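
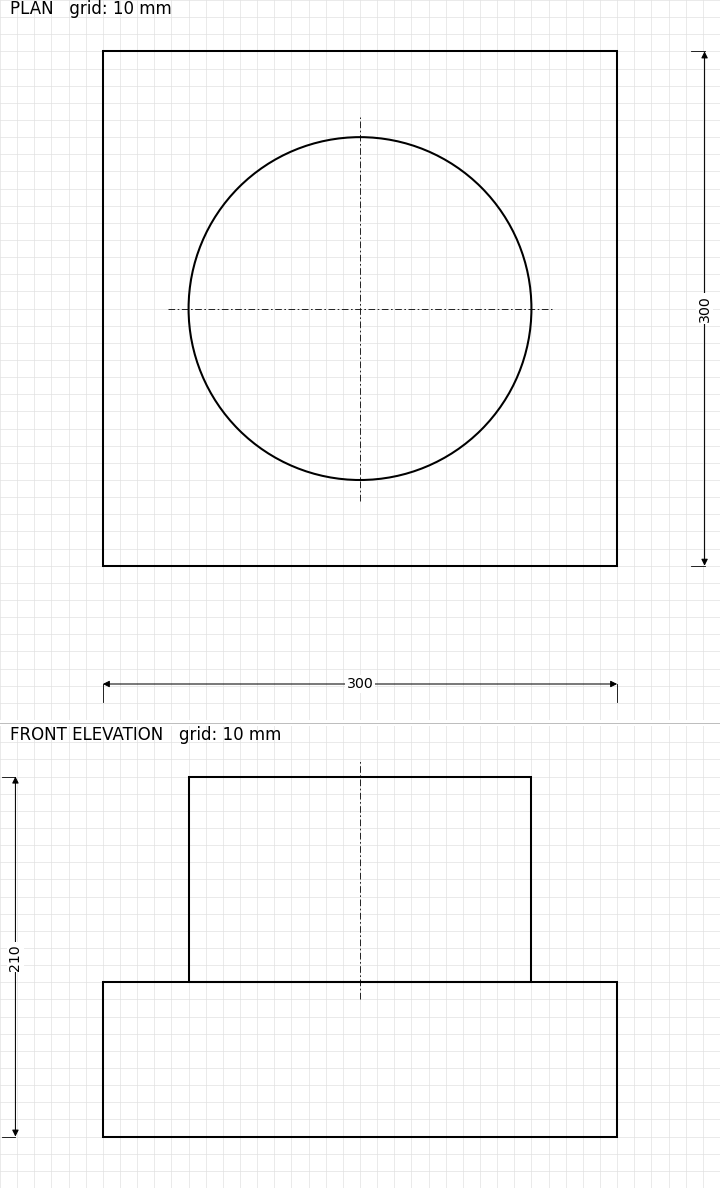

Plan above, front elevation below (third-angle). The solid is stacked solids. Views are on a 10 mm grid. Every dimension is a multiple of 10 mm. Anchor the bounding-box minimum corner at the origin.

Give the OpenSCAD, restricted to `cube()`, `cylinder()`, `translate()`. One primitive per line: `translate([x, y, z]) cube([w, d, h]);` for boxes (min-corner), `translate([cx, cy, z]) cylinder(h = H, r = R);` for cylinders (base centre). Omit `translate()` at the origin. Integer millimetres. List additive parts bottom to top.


cube([300, 300, 90]);
translate([150, 150, 90]) cylinder(h = 120, r = 100);


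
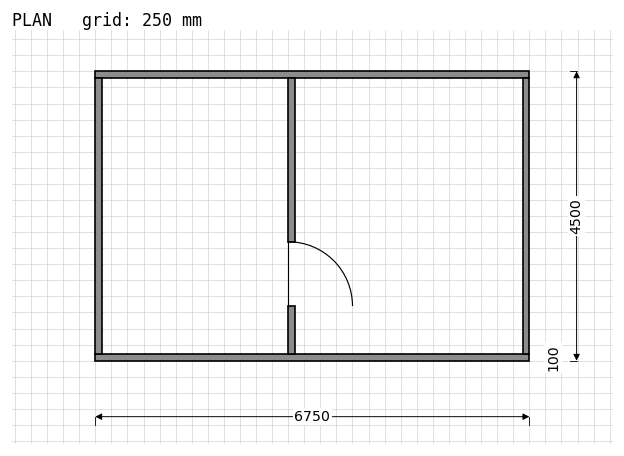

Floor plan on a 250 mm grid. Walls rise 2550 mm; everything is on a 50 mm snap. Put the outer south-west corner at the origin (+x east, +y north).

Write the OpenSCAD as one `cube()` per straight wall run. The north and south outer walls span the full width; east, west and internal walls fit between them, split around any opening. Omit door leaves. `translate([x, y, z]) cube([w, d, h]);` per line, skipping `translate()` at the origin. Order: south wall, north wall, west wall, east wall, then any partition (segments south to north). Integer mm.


cube([6750, 100, 2550]);
translate([0, 4400, 0]) cube([6750, 100, 2550]);
translate([0, 100, 0]) cube([100, 4300, 2550]);
translate([6650, 100, 0]) cube([100, 4300, 2550]);
translate([3000, 100, 0]) cube([100, 750, 2550]);
translate([3000, 1850, 0]) cube([100, 2550, 2550]);


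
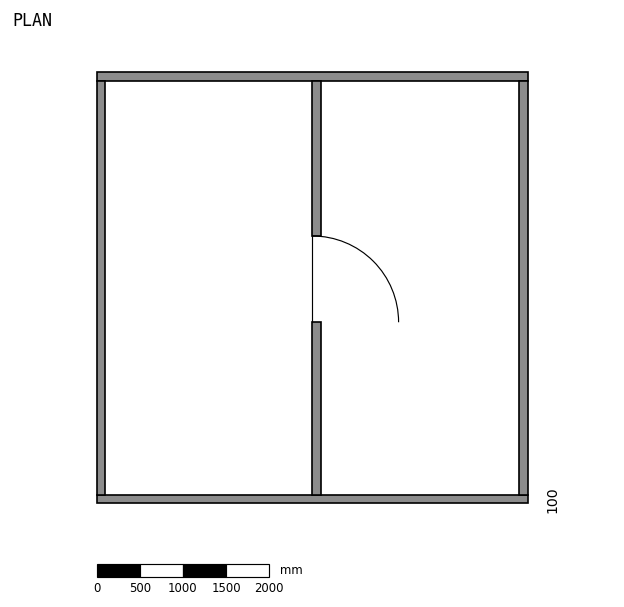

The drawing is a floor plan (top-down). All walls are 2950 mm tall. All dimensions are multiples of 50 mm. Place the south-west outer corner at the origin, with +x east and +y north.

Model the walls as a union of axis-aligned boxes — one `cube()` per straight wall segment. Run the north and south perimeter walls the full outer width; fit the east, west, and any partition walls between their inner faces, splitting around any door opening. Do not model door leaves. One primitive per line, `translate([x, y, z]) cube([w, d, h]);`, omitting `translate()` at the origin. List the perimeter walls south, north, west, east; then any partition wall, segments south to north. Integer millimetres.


cube([5000, 100, 2950]);
translate([0, 4900, 0]) cube([5000, 100, 2950]);
translate([0, 100, 0]) cube([100, 4800, 2950]);
translate([4900, 100, 0]) cube([100, 4800, 2950]);
translate([2500, 100, 0]) cube([100, 2000, 2950]);
translate([2500, 3100, 0]) cube([100, 1800, 2950]);


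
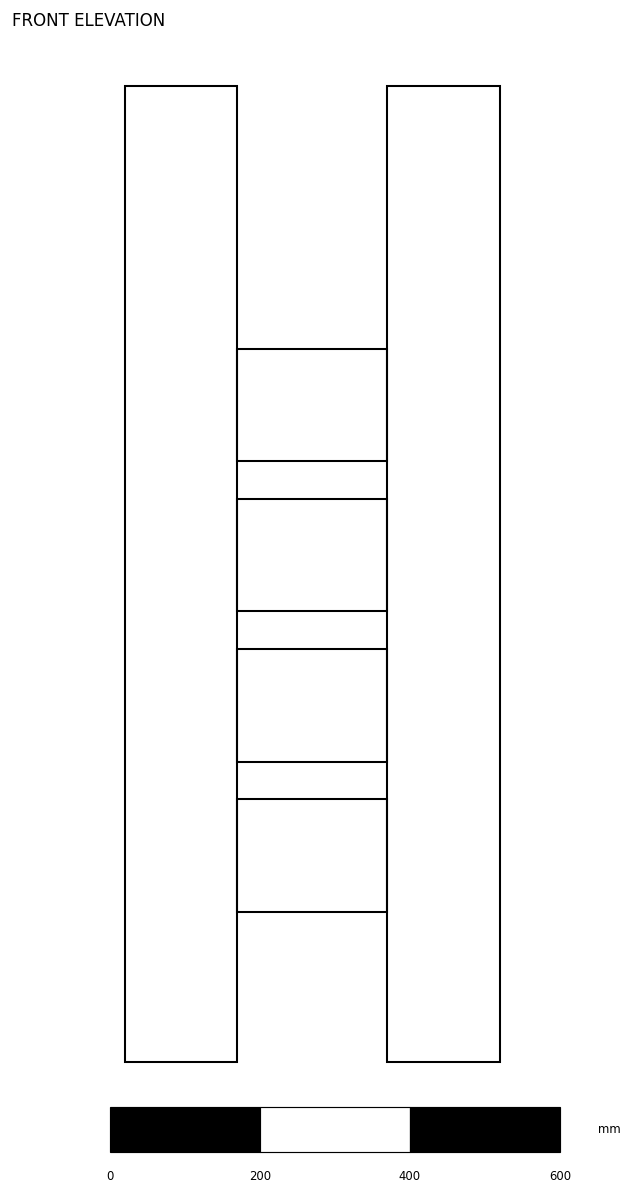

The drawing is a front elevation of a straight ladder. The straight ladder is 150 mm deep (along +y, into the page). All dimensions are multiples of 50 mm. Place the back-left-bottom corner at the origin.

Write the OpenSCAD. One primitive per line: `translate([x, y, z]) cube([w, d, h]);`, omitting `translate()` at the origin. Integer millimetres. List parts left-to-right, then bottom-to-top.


cube([150, 150, 1300]);
translate([150, 0, 200]) cube([200, 150, 150]);
translate([150, 0, 400]) cube([200, 150, 150]);
translate([150, 0, 600]) cube([200, 150, 150]);
translate([150, 0, 800]) cube([200, 150, 150]);
translate([350, 0, 0]) cube([150, 150, 1300]);


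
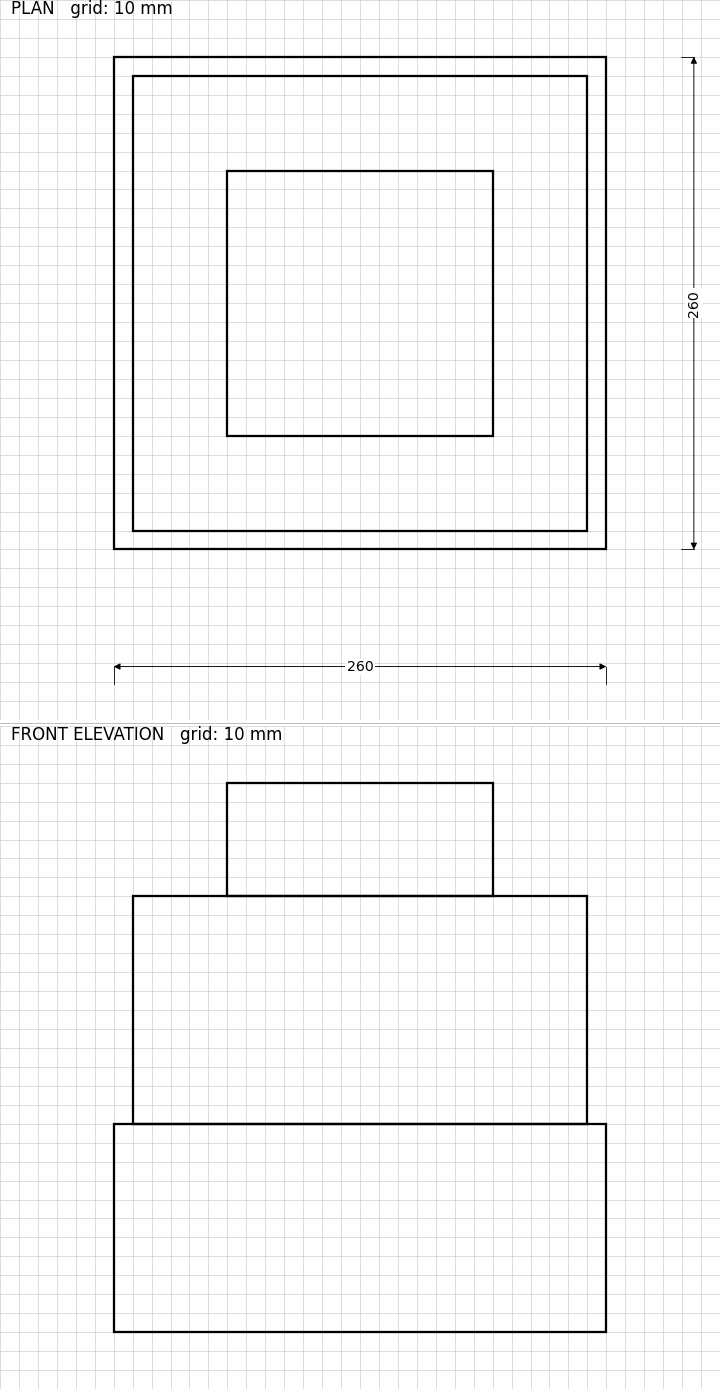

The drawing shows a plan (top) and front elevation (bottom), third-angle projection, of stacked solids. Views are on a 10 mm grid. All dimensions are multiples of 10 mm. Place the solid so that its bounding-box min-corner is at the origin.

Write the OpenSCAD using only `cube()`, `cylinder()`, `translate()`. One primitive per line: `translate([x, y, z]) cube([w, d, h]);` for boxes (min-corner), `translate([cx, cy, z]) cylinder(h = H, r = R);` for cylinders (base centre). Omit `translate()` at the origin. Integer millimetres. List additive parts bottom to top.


cube([260, 260, 110]);
translate([10, 10, 110]) cube([240, 240, 120]);
translate([60, 60, 230]) cube([140, 140, 60]);


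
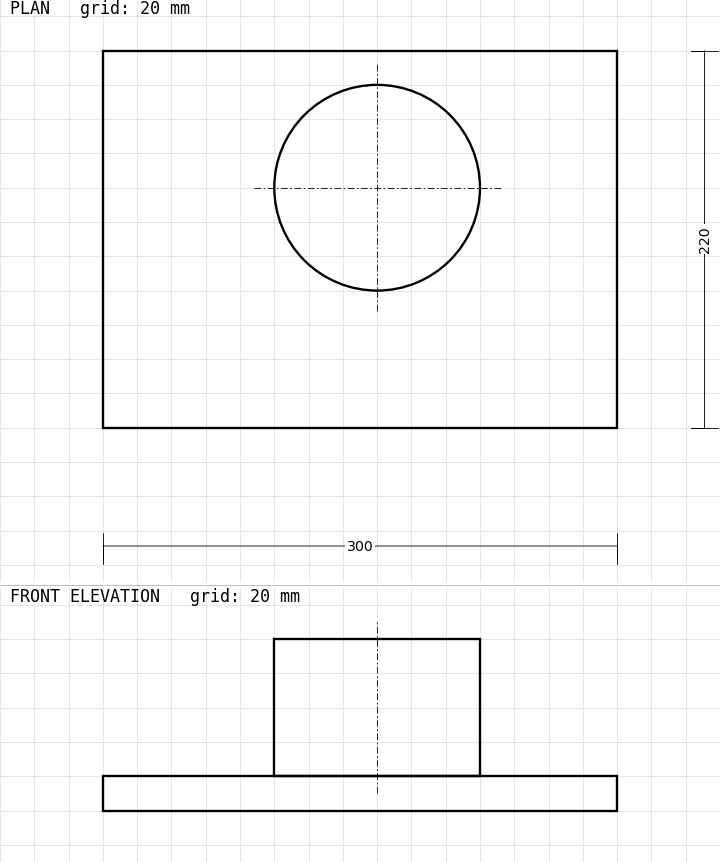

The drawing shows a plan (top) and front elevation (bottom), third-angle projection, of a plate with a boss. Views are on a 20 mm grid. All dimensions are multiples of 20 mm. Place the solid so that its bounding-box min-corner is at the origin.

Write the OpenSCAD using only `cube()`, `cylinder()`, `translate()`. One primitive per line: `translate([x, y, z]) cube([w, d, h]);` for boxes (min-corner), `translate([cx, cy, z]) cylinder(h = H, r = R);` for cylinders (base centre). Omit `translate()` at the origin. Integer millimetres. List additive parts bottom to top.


cube([300, 220, 20]);
translate([160, 140, 20]) cylinder(h = 80, r = 60);


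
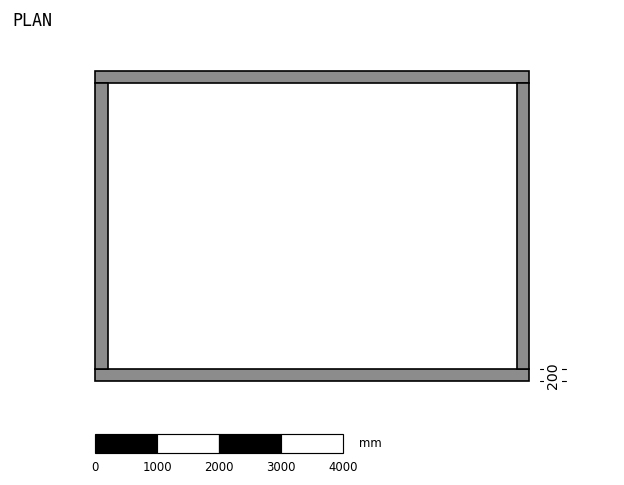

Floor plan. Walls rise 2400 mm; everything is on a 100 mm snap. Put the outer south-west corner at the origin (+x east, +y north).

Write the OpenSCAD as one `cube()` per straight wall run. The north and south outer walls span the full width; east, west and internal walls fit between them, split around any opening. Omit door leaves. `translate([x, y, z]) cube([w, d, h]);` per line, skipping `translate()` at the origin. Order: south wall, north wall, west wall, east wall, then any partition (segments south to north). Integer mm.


cube([7000, 200, 2400]);
translate([0, 4800, 0]) cube([7000, 200, 2400]);
translate([0, 200, 0]) cube([200, 4600, 2400]);
translate([6800, 200, 0]) cube([200, 4600, 2400]);


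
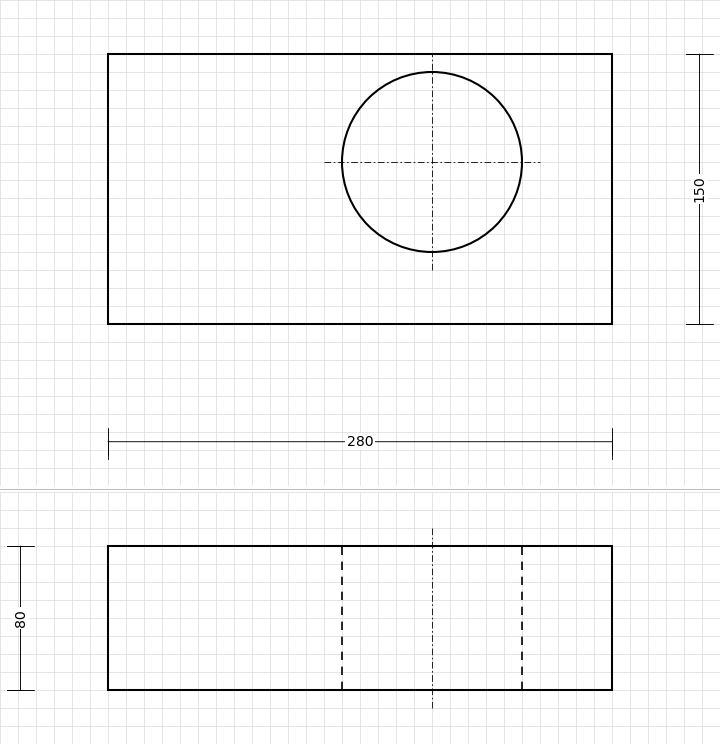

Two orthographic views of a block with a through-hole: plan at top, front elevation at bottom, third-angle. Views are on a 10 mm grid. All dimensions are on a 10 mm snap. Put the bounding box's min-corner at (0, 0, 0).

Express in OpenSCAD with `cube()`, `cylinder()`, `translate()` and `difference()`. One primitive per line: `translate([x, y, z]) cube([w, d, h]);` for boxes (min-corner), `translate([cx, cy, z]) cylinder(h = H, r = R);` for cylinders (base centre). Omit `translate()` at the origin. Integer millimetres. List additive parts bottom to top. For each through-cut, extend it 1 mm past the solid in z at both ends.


difference() {
  cube([280, 150, 80]);
  translate([180, 90, -1]) cylinder(h = 82, r = 50);
}


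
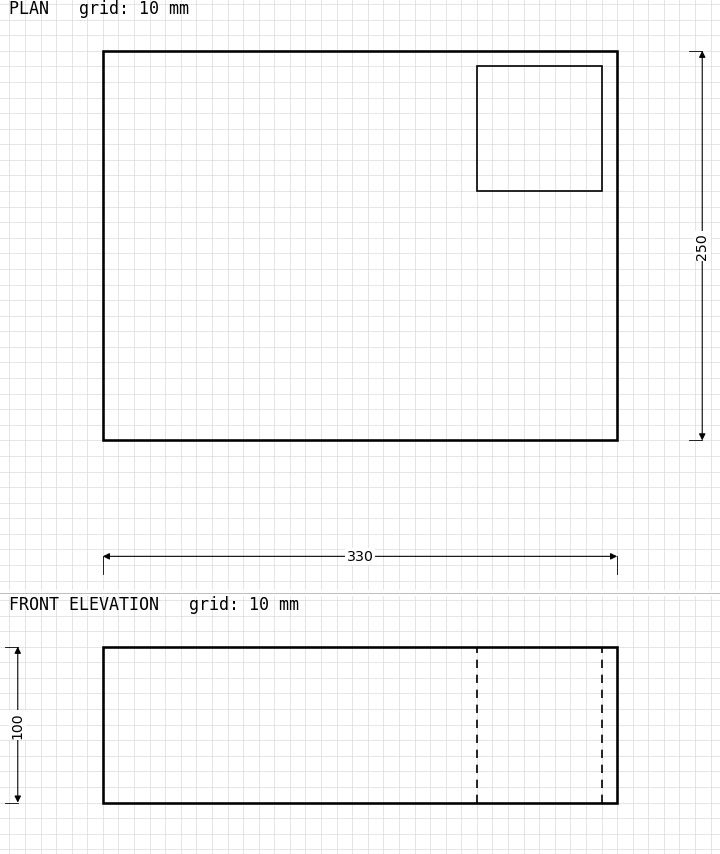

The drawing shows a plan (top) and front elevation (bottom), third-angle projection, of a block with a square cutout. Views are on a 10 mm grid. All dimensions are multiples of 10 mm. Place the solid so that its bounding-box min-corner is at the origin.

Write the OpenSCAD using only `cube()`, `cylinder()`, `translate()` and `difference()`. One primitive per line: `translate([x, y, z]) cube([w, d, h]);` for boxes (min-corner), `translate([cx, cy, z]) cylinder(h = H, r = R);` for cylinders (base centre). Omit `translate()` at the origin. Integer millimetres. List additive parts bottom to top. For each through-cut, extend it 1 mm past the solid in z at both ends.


difference() {
  cube([330, 250, 100]);
  translate([240, 160, -1]) cube([80, 80, 102]);
}


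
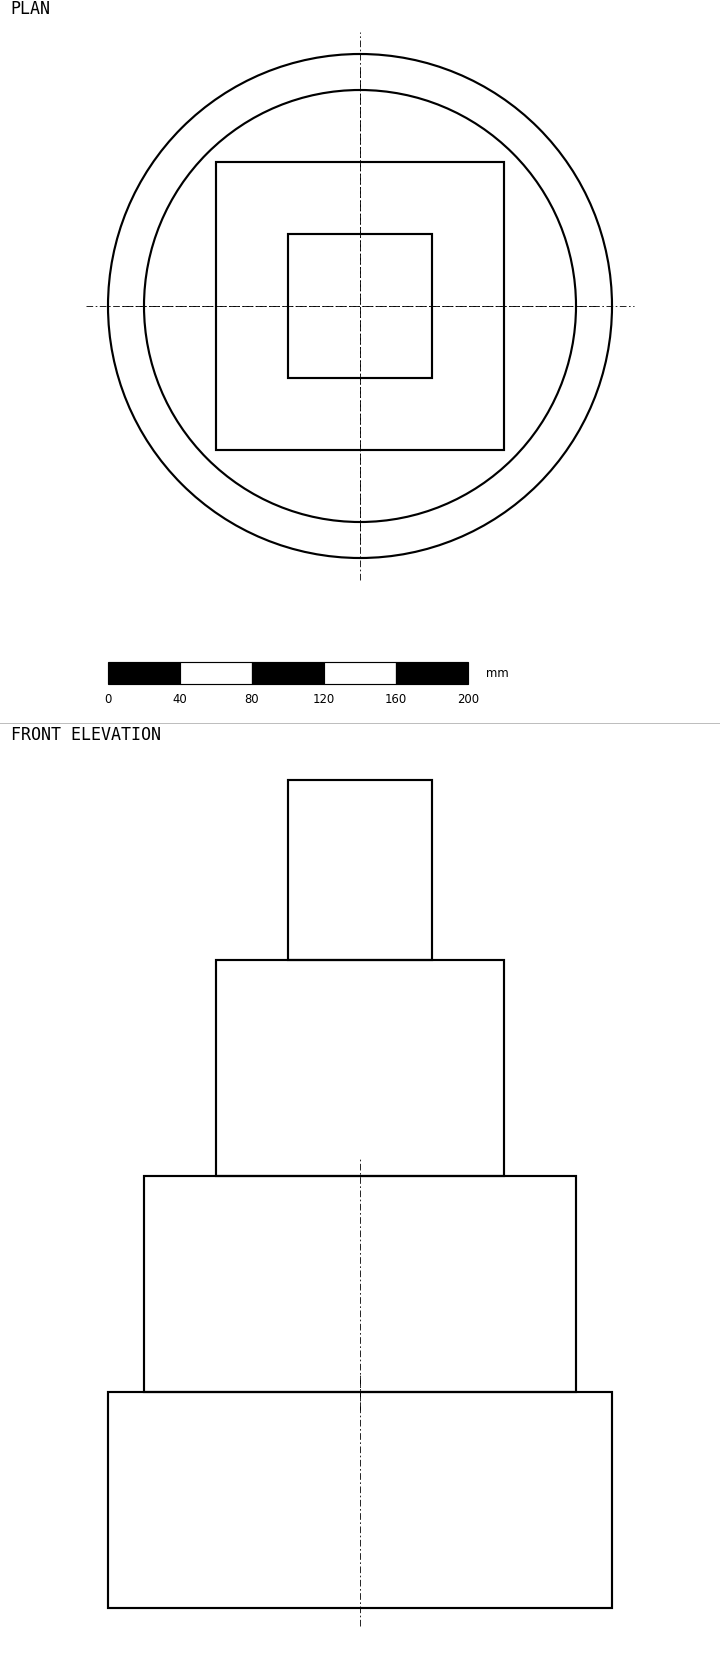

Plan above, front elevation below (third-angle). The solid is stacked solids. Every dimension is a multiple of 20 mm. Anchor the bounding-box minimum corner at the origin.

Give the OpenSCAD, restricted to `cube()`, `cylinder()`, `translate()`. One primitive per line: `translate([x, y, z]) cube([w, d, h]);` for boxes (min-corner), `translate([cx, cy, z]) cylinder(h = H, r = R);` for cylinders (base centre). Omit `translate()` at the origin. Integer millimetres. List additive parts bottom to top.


translate([140, 140, 0]) cylinder(h = 120, r = 140);
translate([140, 140, 120]) cylinder(h = 120, r = 120);
translate([60, 60, 240]) cube([160, 160, 120]);
translate([100, 100, 360]) cube([80, 80, 100]);


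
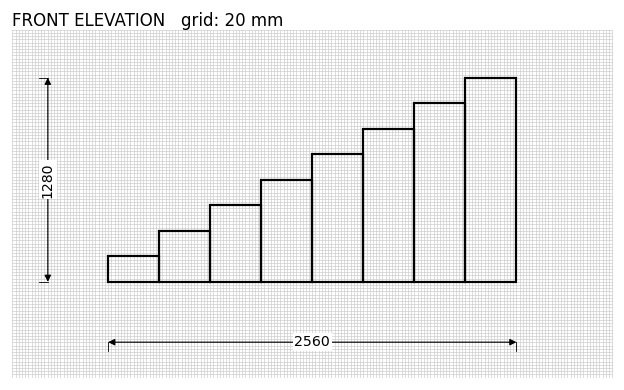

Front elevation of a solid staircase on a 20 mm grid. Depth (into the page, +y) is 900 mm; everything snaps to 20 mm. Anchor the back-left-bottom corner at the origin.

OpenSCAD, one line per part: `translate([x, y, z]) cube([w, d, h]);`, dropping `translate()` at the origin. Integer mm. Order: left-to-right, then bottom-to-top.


cube([320, 900, 160]);
translate([320, 0, 0]) cube([320, 900, 320]);
translate([640, 0, 0]) cube([320, 900, 480]);
translate([960, 0, 0]) cube([320, 900, 640]);
translate([1280, 0, 0]) cube([320, 900, 800]);
translate([1600, 0, 0]) cube([320, 900, 960]);
translate([1920, 0, 0]) cube([320, 900, 1120]);
translate([2240, 0, 0]) cube([320, 900, 1280]);


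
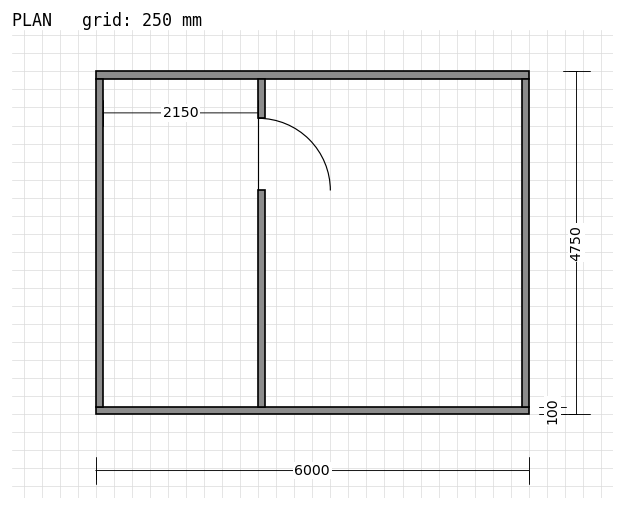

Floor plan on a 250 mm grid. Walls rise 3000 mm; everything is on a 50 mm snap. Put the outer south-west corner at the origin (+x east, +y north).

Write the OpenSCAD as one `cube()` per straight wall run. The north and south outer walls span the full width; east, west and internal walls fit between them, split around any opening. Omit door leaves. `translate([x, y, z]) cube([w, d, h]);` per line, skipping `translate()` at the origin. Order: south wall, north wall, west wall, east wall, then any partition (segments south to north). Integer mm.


cube([6000, 100, 3000]);
translate([0, 4650, 0]) cube([6000, 100, 3000]);
translate([0, 100, 0]) cube([100, 4550, 3000]);
translate([5900, 100, 0]) cube([100, 4550, 3000]);
translate([2250, 100, 0]) cube([100, 3000, 3000]);
translate([2250, 4100, 0]) cube([100, 550, 3000]);


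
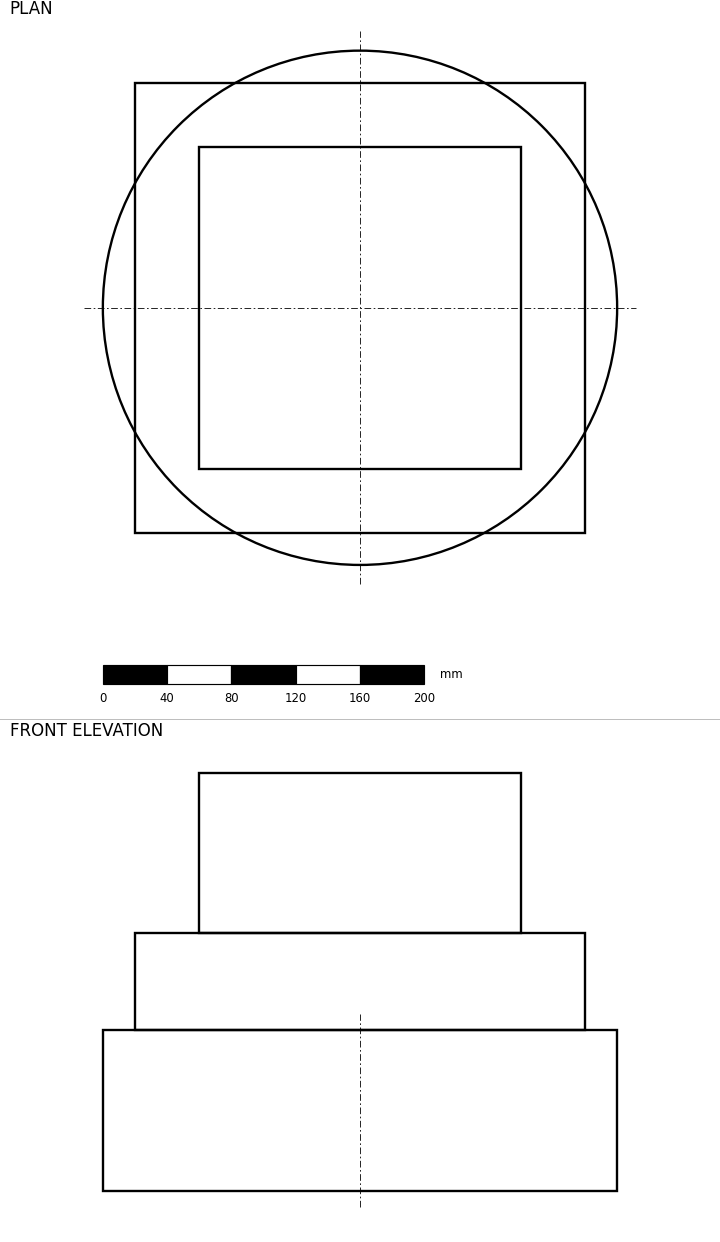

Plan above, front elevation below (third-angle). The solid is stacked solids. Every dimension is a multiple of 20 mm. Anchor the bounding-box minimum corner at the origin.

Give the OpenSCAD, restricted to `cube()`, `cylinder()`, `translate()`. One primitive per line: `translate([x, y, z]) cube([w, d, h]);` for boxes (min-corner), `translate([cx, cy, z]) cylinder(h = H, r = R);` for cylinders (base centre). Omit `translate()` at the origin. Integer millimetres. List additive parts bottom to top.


translate([160, 160, 0]) cylinder(h = 100, r = 160);
translate([20, 20, 100]) cube([280, 280, 60]);
translate([60, 60, 160]) cube([200, 200, 100]);


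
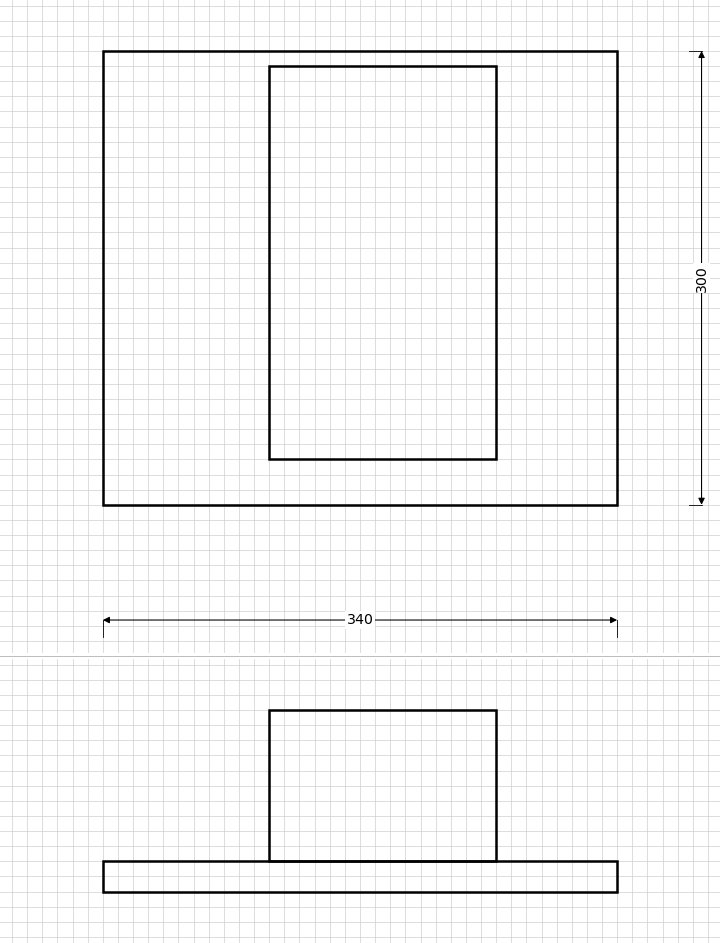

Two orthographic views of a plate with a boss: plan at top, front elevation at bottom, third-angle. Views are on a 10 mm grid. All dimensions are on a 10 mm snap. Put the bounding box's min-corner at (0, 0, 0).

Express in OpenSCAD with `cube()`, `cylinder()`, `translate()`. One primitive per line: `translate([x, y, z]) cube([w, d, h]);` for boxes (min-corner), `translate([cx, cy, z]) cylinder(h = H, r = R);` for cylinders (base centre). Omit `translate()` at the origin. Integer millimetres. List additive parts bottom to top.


cube([340, 300, 20]);
translate([110, 30, 20]) cube([150, 260, 100]);


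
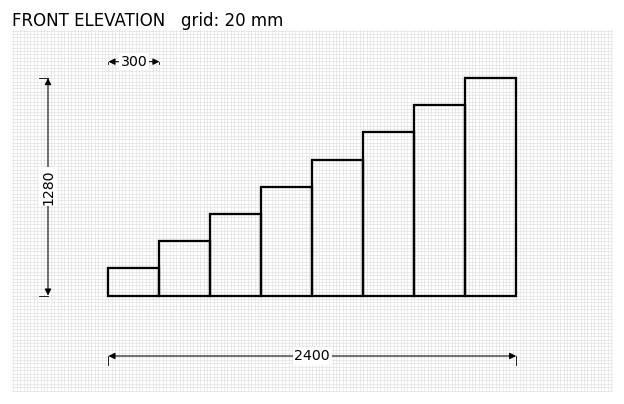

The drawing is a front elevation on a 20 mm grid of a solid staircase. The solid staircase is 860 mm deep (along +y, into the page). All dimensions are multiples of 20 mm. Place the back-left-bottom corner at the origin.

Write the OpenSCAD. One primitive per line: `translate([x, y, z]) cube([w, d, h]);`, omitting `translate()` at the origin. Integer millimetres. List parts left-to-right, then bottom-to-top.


cube([300, 860, 160]);
translate([300, 0, 0]) cube([300, 860, 320]);
translate([600, 0, 0]) cube([300, 860, 480]);
translate([900, 0, 0]) cube([300, 860, 640]);
translate([1200, 0, 0]) cube([300, 860, 800]);
translate([1500, 0, 0]) cube([300, 860, 960]);
translate([1800, 0, 0]) cube([300, 860, 1120]);
translate([2100, 0, 0]) cube([300, 860, 1280]);


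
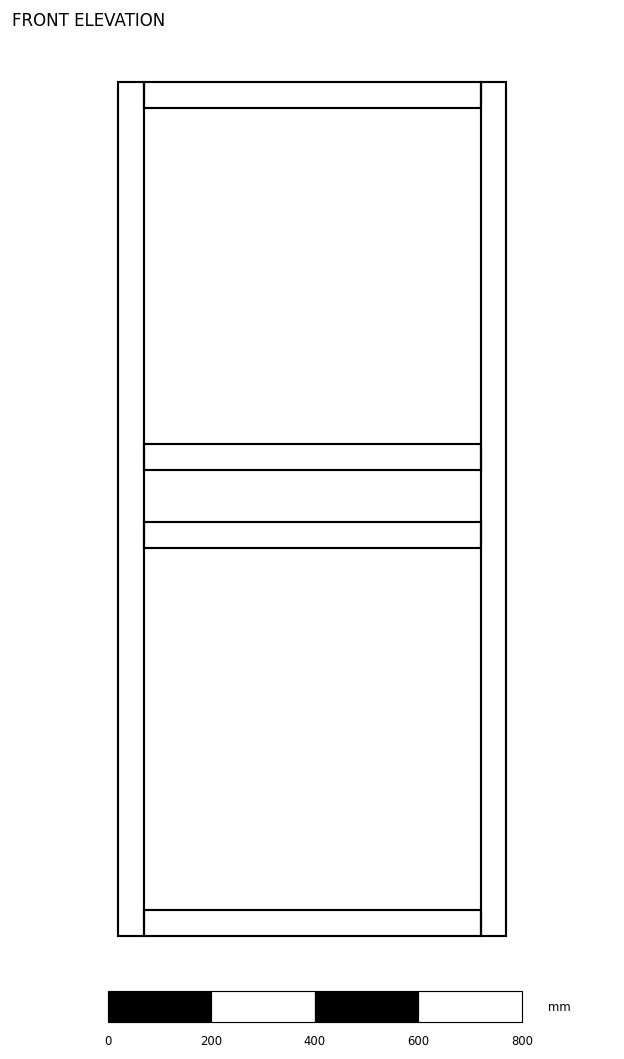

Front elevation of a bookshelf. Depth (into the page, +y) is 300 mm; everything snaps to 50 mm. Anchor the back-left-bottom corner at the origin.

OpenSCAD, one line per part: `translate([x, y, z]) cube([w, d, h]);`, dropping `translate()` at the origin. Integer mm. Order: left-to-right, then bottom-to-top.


cube([50, 300, 1650]);
translate([50, 0, 0]) cube([650, 300, 50]);
translate([50, 0, 750]) cube([650, 300, 50]);
translate([50, 0, 900]) cube([650, 300, 50]);
translate([50, 0, 1600]) cube([650, 300, 50]);
translate([700, 0, 0]) cube([50, 300, 1650]);


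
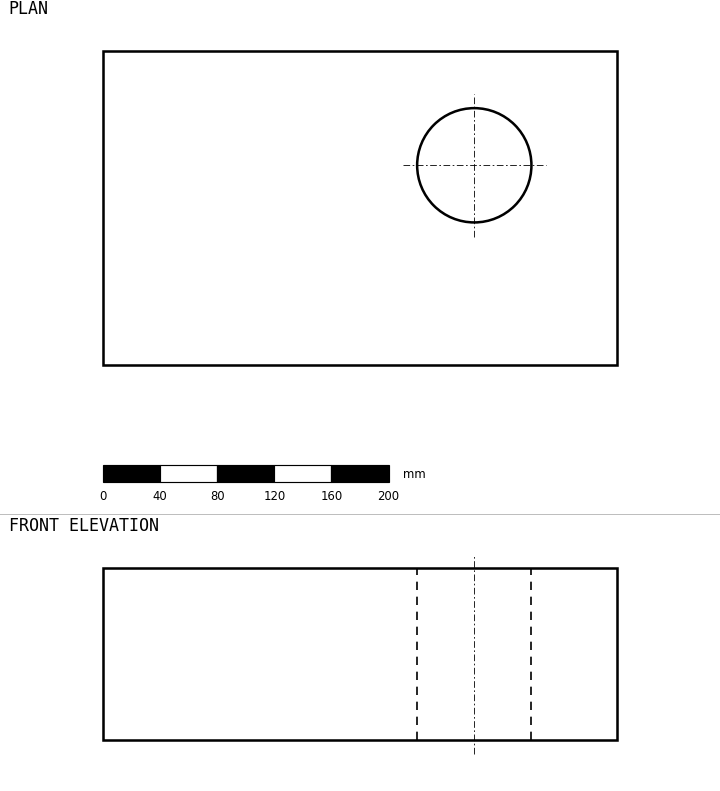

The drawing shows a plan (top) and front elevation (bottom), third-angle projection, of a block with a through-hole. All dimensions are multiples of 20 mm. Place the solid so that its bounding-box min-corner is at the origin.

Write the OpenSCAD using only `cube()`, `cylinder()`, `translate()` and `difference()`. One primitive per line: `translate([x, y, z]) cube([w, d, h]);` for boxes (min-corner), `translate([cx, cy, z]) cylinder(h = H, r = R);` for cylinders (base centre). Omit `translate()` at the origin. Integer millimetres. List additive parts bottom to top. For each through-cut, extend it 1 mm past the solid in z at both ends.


difference() {
  cube([360, 220, 120]);
  translate([260, 140, -1]) cylinder(h = 122, r = 40);
}


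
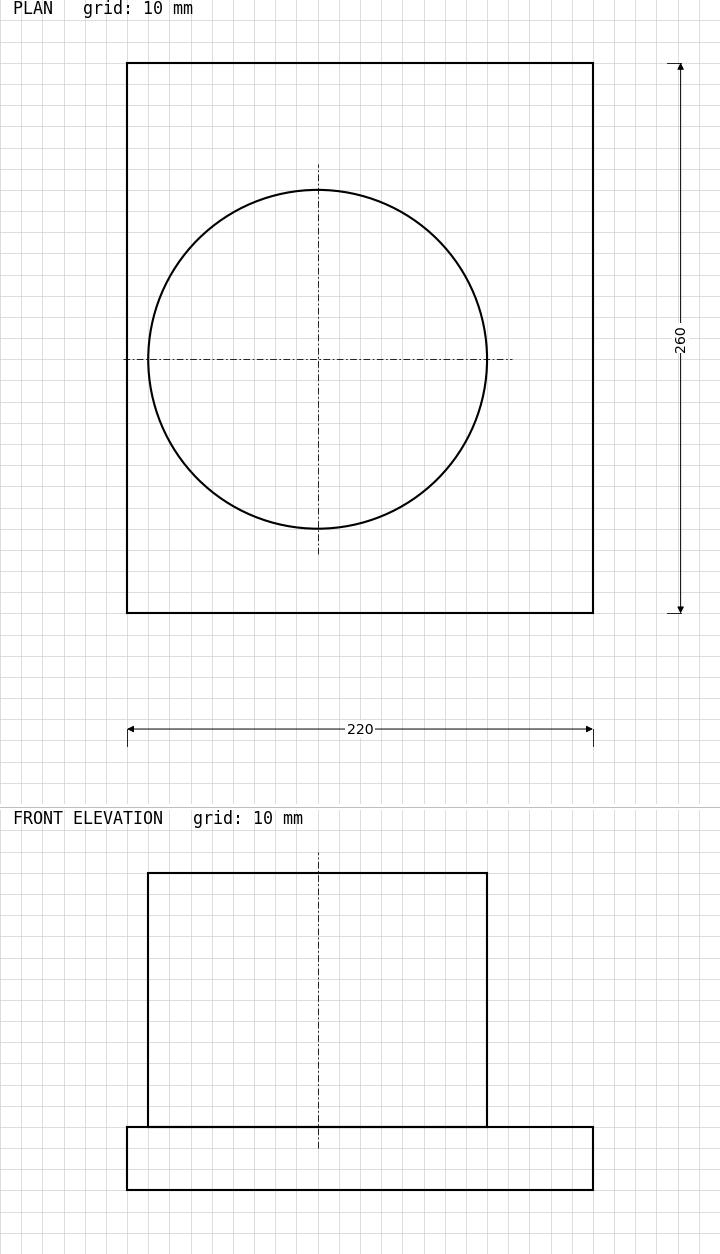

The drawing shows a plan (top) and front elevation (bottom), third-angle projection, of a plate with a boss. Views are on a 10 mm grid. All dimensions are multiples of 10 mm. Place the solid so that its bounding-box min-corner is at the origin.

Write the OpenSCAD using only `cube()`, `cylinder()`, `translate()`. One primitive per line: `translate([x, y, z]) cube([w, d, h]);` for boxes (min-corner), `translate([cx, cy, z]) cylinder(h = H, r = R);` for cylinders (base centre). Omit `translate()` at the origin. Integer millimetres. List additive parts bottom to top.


cube([220, 260, 30]);
translate([90, 120, 30]) cylinder(h = 120, r = 80);


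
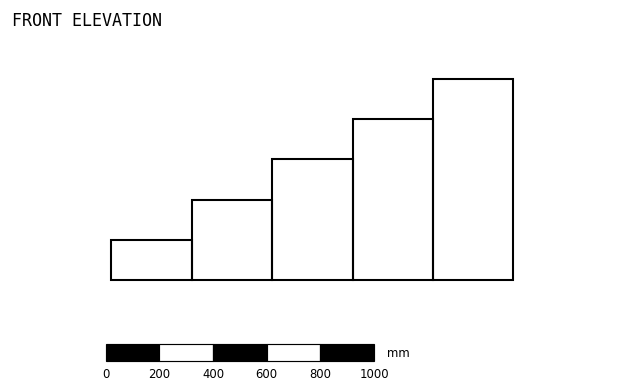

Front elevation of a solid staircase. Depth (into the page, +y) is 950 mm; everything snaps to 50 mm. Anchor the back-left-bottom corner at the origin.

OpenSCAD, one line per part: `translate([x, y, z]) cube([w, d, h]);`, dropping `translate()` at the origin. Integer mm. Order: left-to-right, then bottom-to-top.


cube([300, 950, 150]);
translate([300, 0, 0]) cube([300, 950, 300]);
translate([600, 0, 0]) cube([300, 950, 450]);
translate([900, 0, 0]) cube([300, 950, 600]);
translate([1200, 0, 0]) cube([300, 950, 750]);


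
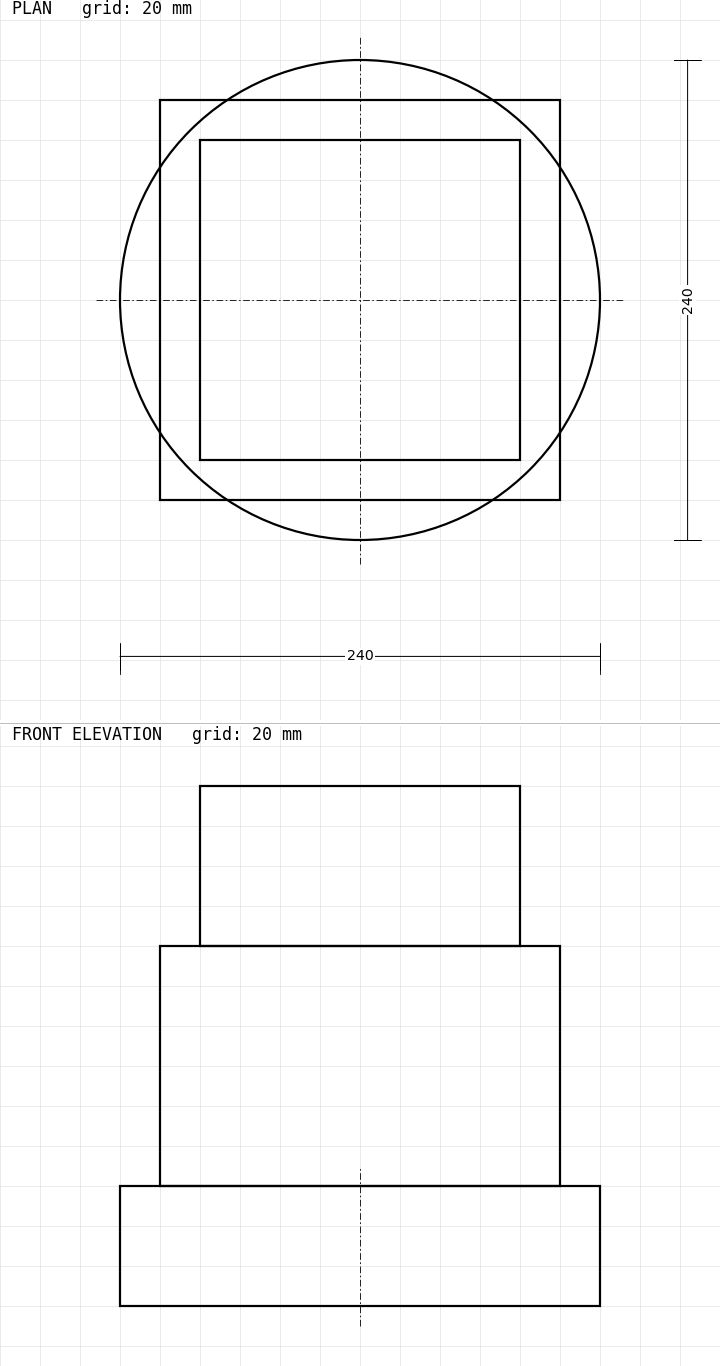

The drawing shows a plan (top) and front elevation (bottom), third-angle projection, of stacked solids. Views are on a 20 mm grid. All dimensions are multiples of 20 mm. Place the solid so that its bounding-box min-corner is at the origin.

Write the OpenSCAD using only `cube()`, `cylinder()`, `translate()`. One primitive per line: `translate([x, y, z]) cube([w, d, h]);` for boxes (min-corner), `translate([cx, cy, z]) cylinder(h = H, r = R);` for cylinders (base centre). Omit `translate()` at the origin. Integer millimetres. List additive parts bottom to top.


translate([120, 120, 0]) cylinder(h = 60, r = 120);
translate([20, 20, 60]) cube([200, 200, 120]);
translate([40, 40, 180]) cube([160, 160, 80]);


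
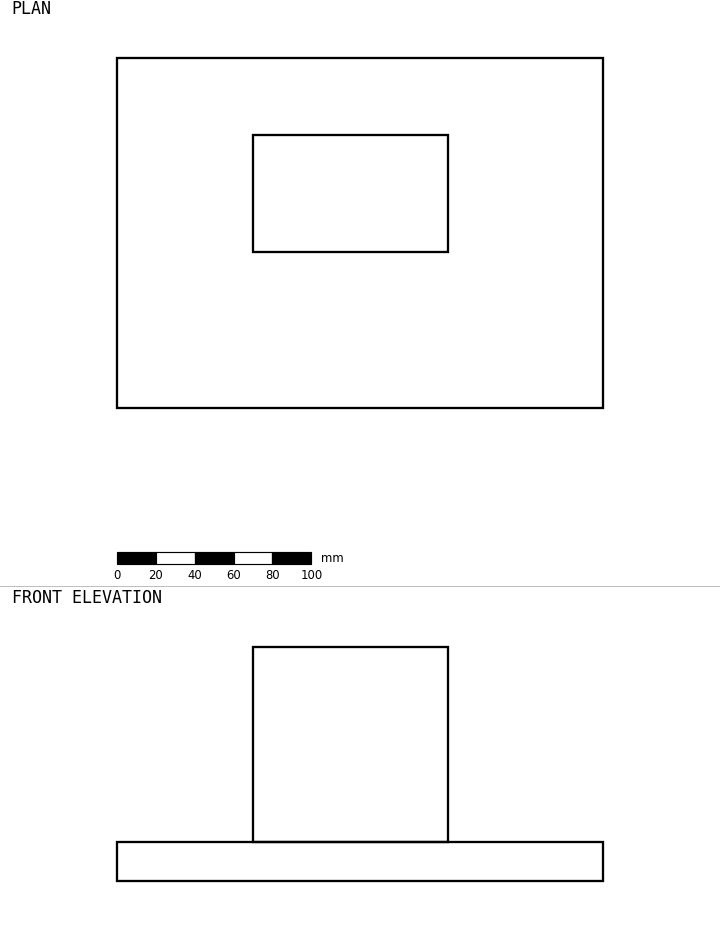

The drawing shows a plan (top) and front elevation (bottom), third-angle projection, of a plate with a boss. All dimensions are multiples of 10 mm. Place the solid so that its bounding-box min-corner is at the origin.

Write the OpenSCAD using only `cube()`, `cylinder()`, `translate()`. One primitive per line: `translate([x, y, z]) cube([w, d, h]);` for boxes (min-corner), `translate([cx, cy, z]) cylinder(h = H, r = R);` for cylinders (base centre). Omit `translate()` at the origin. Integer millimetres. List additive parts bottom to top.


cube([250, 180, 20]);
translate([70, 80, 20]) cube([100, 60, 100]);


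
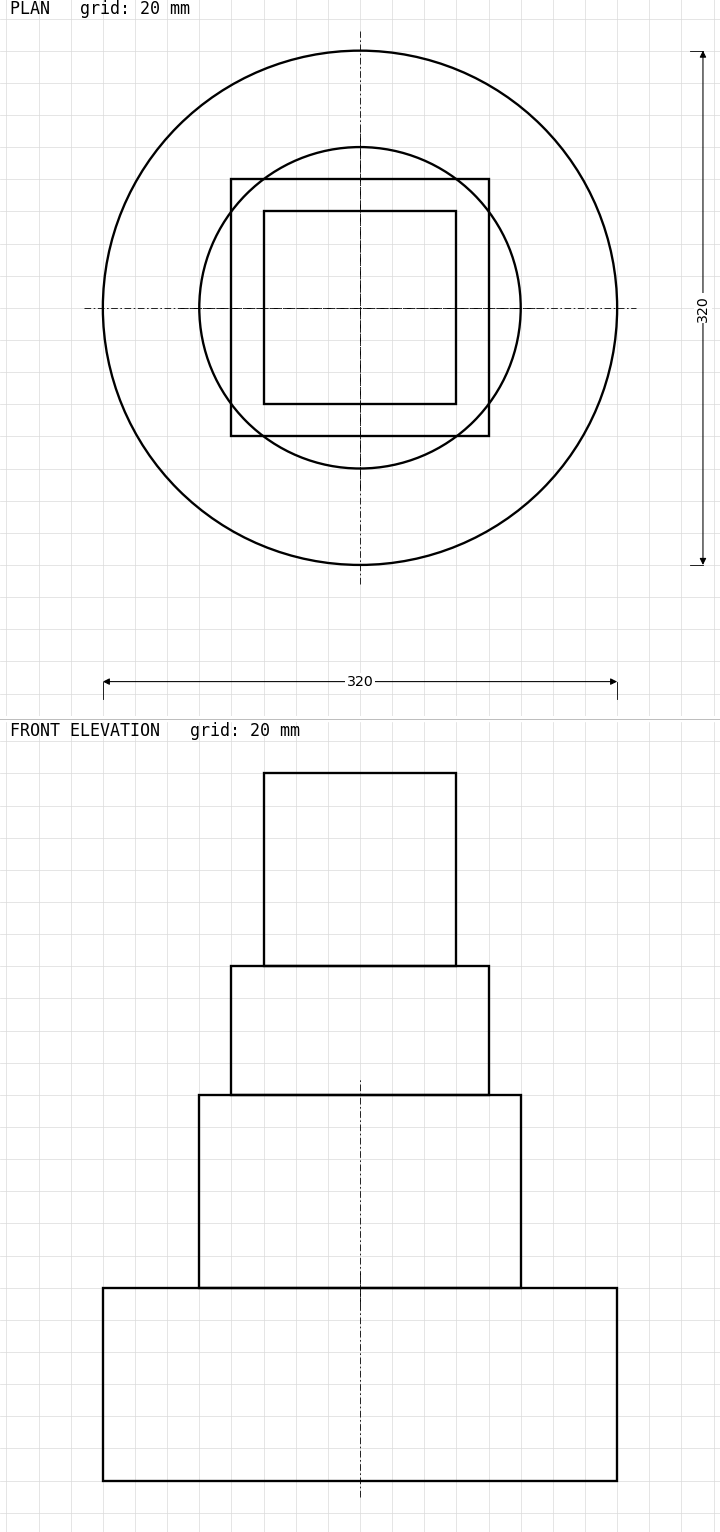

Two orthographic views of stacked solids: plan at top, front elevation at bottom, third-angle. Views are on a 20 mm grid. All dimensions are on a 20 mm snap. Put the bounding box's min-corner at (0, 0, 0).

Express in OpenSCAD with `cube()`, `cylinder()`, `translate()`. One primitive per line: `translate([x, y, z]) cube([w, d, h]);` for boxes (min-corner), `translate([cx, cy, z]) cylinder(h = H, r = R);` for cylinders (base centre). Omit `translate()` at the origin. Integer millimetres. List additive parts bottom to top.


translate([160, 160, 0]) cylinder(h = 120, r = 160);
translate([160, 160, 120]) cylinder(h = 120, r = 100);
translate([80, 80, 240]) cube([160, 160, 80]);
translate([100, 100, 320]) cube([120, 120, 120]);


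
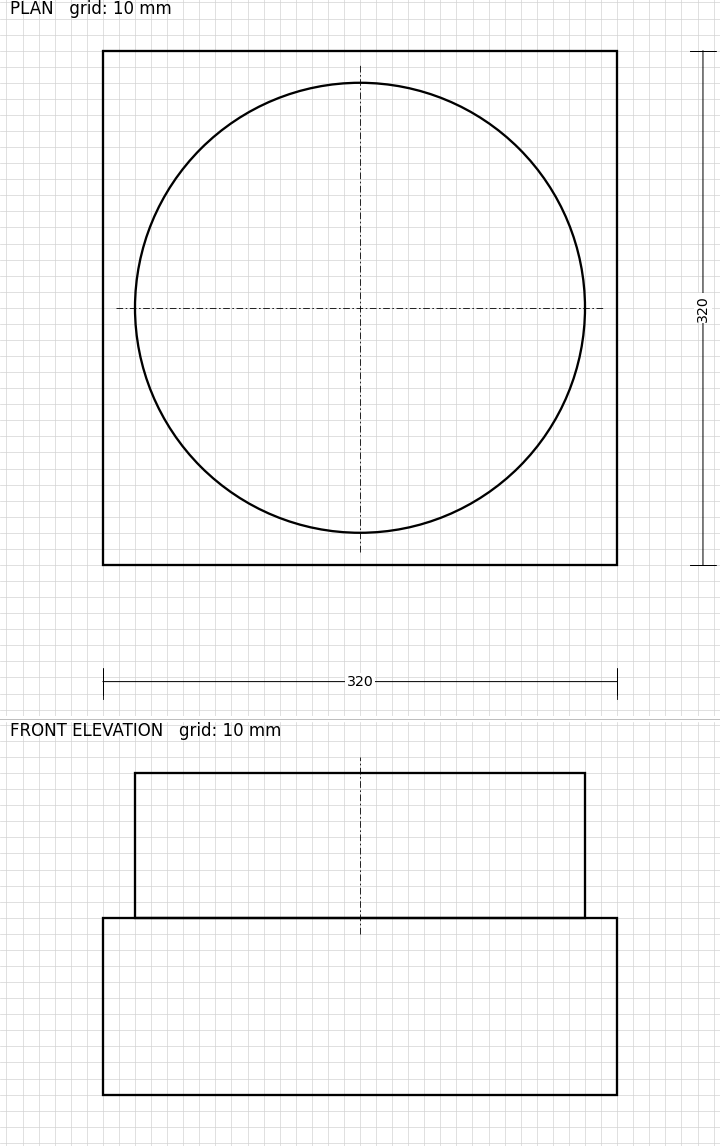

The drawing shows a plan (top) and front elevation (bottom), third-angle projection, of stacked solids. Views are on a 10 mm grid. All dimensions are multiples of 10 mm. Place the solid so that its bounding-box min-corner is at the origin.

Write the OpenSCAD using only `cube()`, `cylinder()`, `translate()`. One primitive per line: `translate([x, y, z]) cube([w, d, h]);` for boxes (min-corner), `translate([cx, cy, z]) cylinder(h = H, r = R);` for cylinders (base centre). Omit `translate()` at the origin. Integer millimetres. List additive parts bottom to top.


cube([320, 320, 110]);
translate([160, 160, 110]) cylinder(h = 90, r = 140);


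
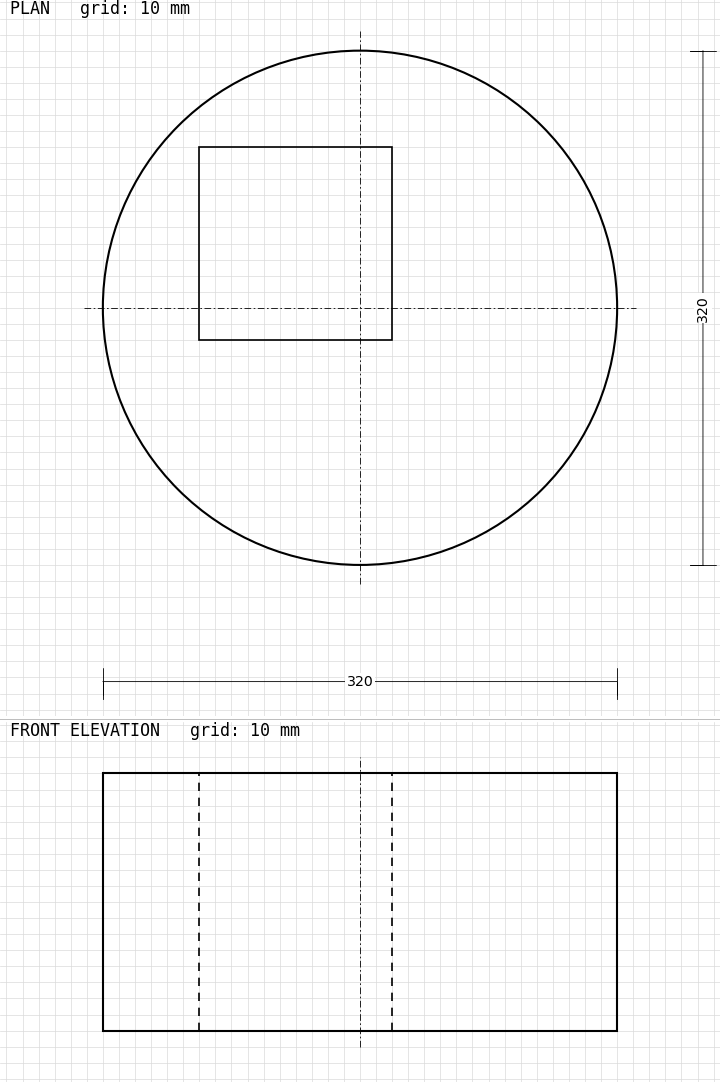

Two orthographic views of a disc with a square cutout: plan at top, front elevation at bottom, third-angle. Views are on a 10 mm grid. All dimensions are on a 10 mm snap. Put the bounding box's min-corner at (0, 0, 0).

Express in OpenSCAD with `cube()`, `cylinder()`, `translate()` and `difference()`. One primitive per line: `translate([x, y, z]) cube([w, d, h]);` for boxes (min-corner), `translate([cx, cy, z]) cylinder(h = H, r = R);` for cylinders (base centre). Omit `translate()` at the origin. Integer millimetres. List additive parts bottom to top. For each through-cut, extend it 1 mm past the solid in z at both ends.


difference() {
  translate([160, 160, 0]) cylinder(h = 160, r = 160);
  translate([60, 140, -1]) cube([120, 120, 162]);
}


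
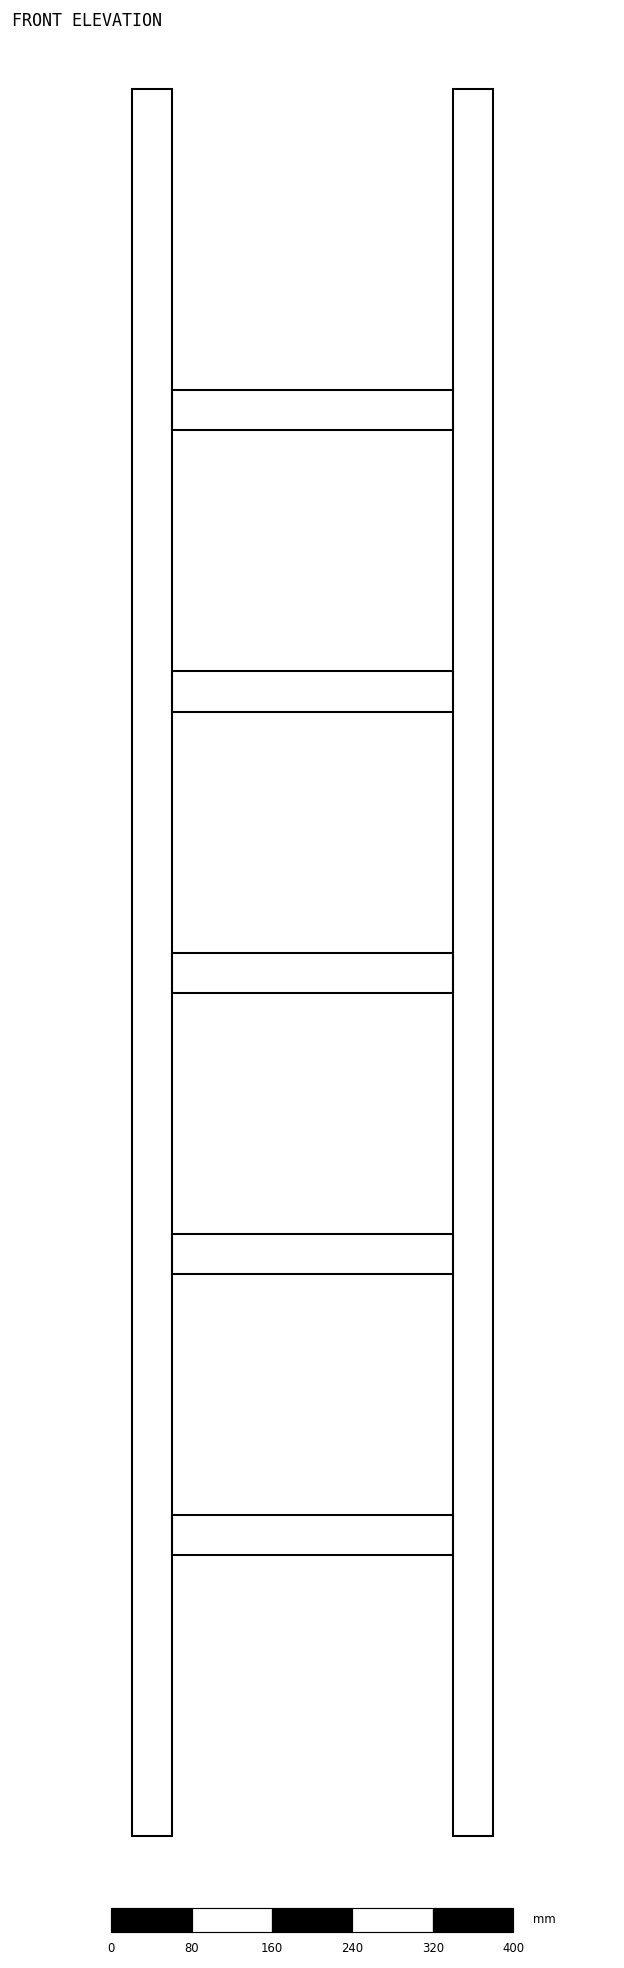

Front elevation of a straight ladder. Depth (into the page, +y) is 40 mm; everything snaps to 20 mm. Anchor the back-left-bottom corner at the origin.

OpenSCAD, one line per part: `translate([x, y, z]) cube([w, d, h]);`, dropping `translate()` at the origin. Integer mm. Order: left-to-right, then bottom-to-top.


cube([40, 40, 1740]);
translate([40, 0, 280]) cube([280, 40, 40]);
translate([40, 0, 560]) cube([280, 40, 40]);
translate([40, 0, 840]) cube([280, 40, 40]);
translate([40, 0, 1120]) cube([280, 40, 40]);
translate([40, 0, 1400]) cube([280, 40, 40]);
translate([320, 0, 0]) cube([40, 40, 1740]);


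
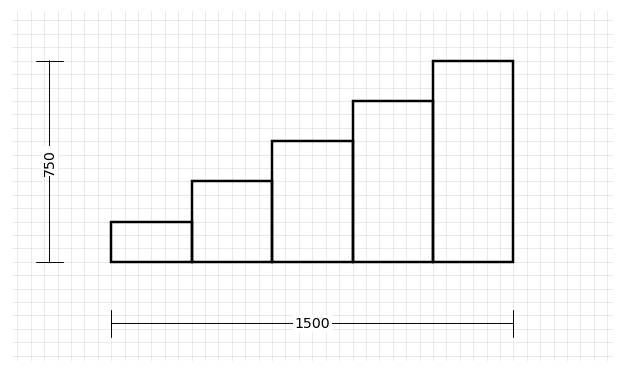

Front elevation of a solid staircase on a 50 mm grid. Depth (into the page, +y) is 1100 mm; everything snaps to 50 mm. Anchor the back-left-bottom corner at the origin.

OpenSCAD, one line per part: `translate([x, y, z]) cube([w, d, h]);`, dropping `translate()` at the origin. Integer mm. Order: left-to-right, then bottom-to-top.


cube([300, 1100, 150]);
translate([300, 0, 0]) cube([300, 1100, 300]);
translate([600, 0, 0]) cube([300, 1100, 450]);
translate([900, 0, 0]) cube([300, 1100, 600]);
translate([1200, 0, 0]) cube([300, 1100, 750]);


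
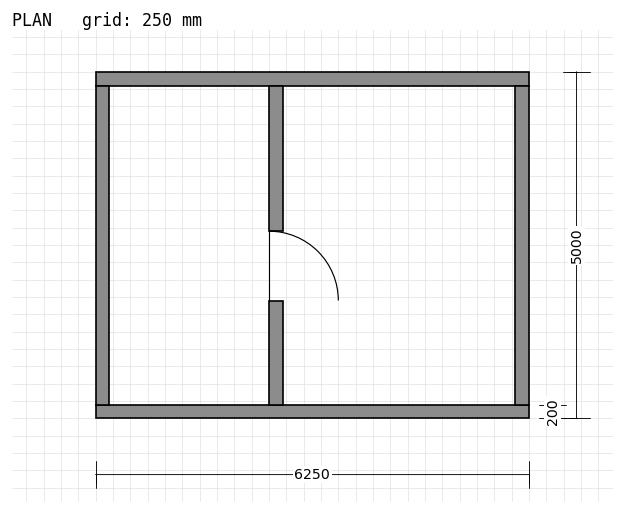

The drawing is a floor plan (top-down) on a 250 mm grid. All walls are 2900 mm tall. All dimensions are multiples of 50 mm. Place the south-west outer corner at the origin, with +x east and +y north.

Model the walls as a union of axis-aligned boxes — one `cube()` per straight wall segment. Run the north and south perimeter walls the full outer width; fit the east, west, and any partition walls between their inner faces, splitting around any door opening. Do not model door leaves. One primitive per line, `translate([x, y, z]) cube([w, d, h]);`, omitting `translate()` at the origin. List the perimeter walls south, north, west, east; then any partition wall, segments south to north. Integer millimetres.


cube([6250, 200, 2900]);
translate([0, 4800, 0]) cube([6250, 200, 2900]);
translate([0, 200, 0]) cube([200, 4600, 2900]);
translate([6050, 200, 0]) cube([200, 4600, 2900]);
translate([2500, 200, 0]) cube([200, 1500, 2900]);
translate([2500, 2700, 0]) cube([200, 2100, 2900]);


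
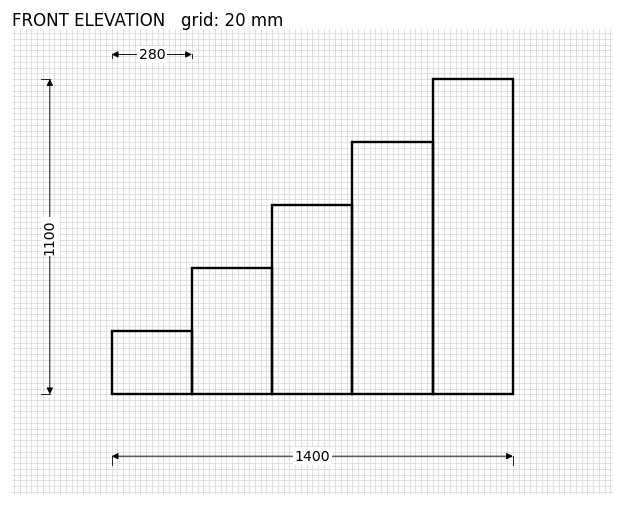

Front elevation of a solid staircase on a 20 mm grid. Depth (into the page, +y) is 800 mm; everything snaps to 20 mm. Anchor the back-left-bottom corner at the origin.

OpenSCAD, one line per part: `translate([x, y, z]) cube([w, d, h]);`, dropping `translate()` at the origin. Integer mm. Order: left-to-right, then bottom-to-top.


cube([280, 800, 220]);
translate([280, 0, 0]) cube([280, 800, 440]);
translate([560, 0, 0]) cube([280, 800, 660]);
translate([840, 0, 0]) cube([280, 800, 880]);
translate([1120, 0, 0]) cube([280, 800, 1100]);


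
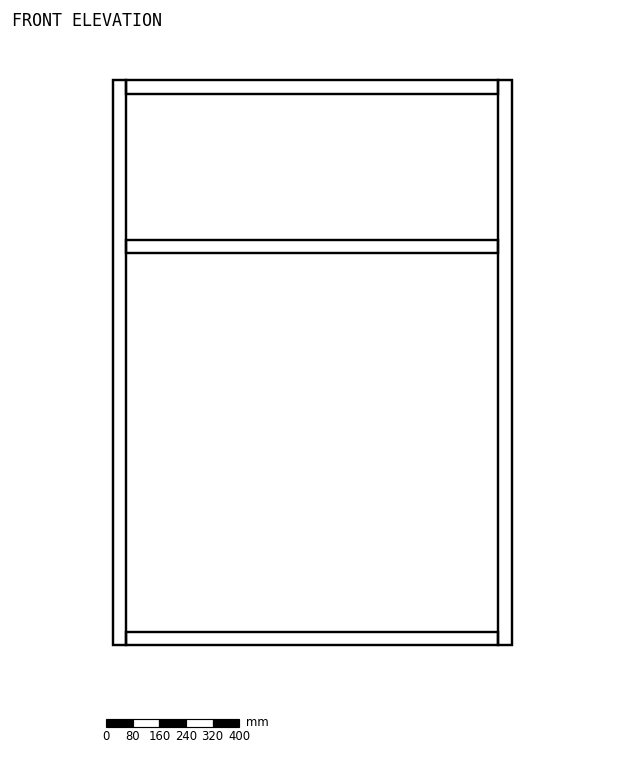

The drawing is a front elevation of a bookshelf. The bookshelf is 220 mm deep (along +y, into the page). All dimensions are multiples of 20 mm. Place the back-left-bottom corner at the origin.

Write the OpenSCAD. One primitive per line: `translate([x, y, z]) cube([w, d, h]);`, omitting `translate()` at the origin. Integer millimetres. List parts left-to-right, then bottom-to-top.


cube([40, 220, 1700]);
translate([40, 0, 0]) cube([1120, 220, 40]);
translate([40, 0, 1180]) cube([1120, 220, 40]);
translate([40, 0, 1660]) cube([1120, 220, 40]);
translate([1160, 0, 0]) cube([40, 220, 1700]);


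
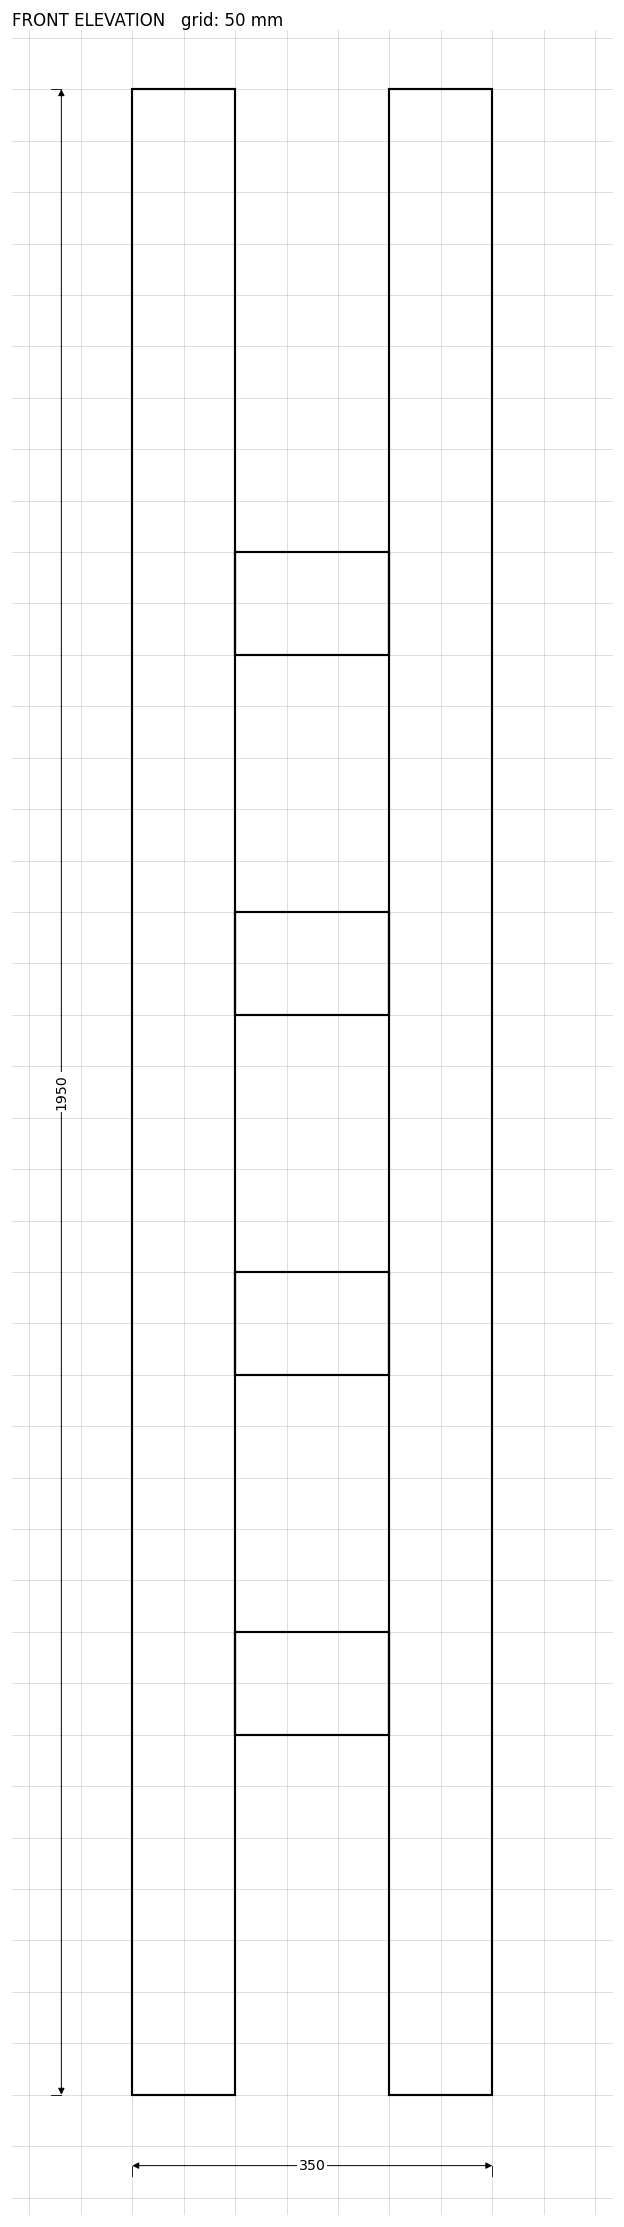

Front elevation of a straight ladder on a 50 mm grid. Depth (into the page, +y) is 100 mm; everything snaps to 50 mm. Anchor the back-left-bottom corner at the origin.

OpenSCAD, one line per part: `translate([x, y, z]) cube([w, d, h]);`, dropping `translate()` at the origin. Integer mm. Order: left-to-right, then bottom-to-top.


cube([100, 100, 1950]);
translate([100, 0, 350]) cube([150, 100, 100]);
translate([100, 0, 700]) cube([150, 100, 100]);
translate([100, 0, 1050]) cube([150, 100, 100]);
translate([100, 0, 1400]) cube([150, 100, 100]);
translate([250, 0, 0]) cube([100, 100, 1950]);


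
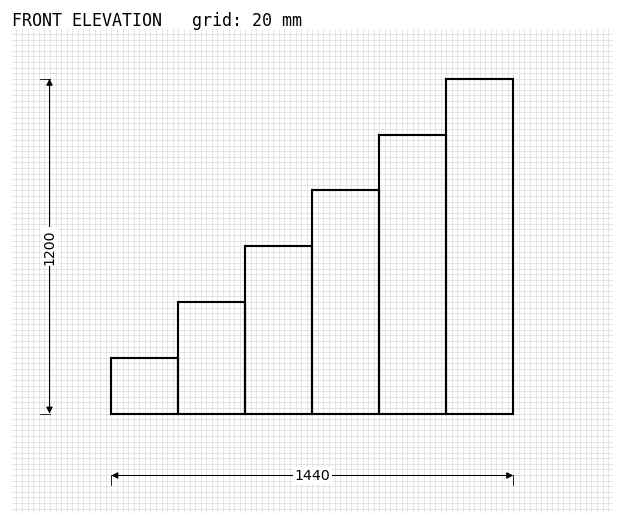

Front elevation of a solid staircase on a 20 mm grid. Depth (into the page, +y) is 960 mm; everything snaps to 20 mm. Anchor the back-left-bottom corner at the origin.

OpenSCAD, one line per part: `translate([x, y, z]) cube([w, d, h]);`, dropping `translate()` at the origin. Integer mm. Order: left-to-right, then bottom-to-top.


cube([240, 960, 200]);
translate([240, 0, 0]) cube([240, 960, 400]);
translate([480, 0, 0]) cube([240, 960, 600]);
translate([720, 0, 0]) cube([240, 960, 800]);
translate([960, 0, 0]) cube([240, 960, 1000]);
translate([1200, 0, 0]) cube([240, 960, 1200]);


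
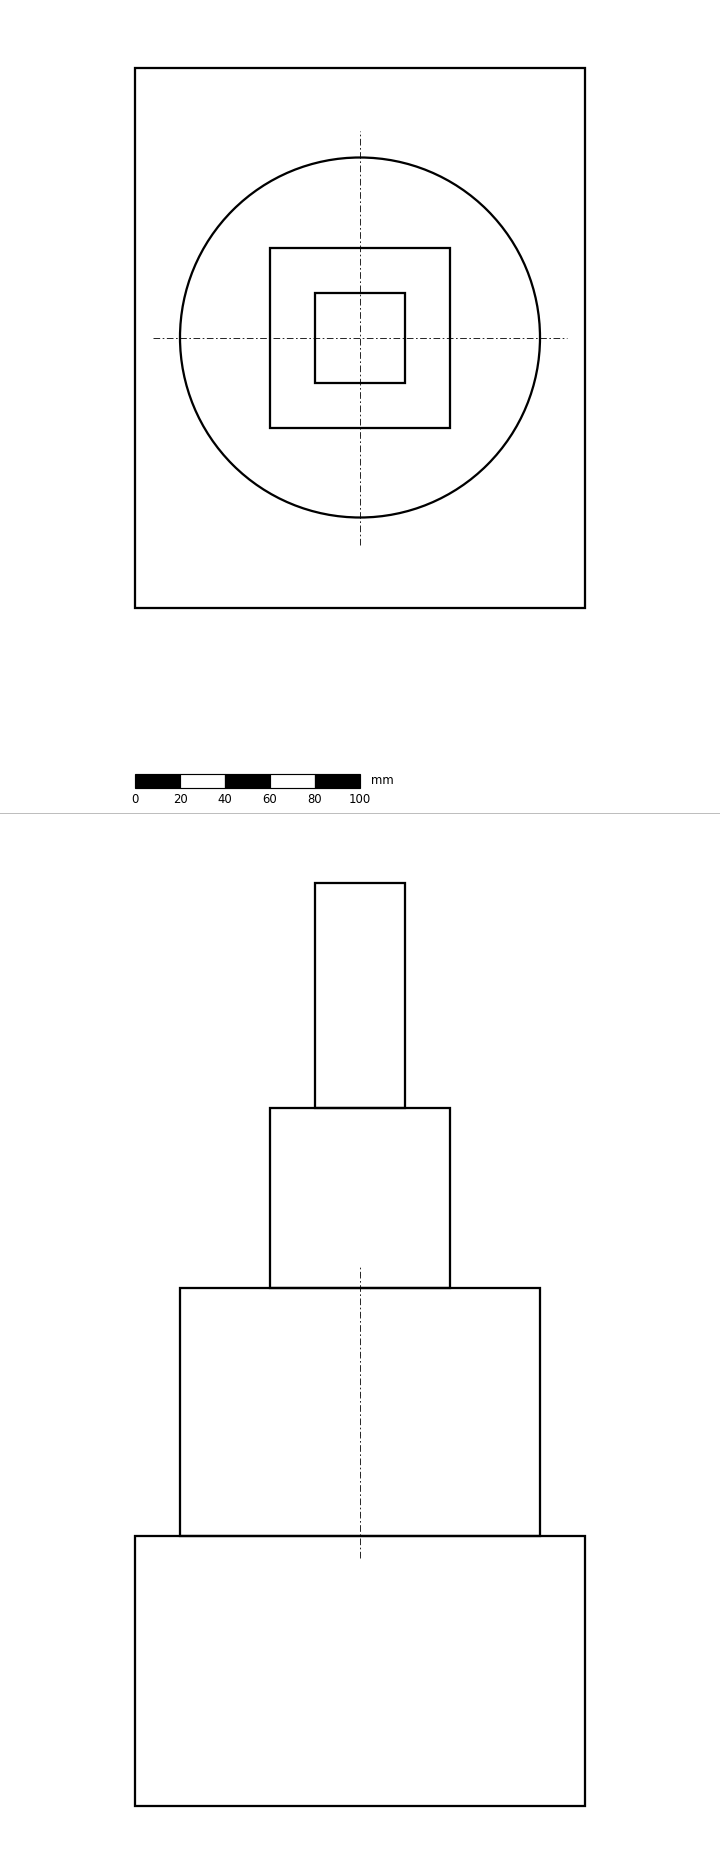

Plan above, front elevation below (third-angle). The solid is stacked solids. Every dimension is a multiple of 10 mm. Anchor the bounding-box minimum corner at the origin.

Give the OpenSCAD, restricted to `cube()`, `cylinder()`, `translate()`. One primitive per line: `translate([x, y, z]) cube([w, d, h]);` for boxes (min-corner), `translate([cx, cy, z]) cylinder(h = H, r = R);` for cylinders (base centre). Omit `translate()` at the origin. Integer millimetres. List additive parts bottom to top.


cube([200, 240, 120]);
translate([100, 120, 120]) cylinder(h = 110, r = 80);
translate([60, 80, 230]) cube([80, 80, 80]);
translate([80, 100, 310]) cube([40, 40, 100]);


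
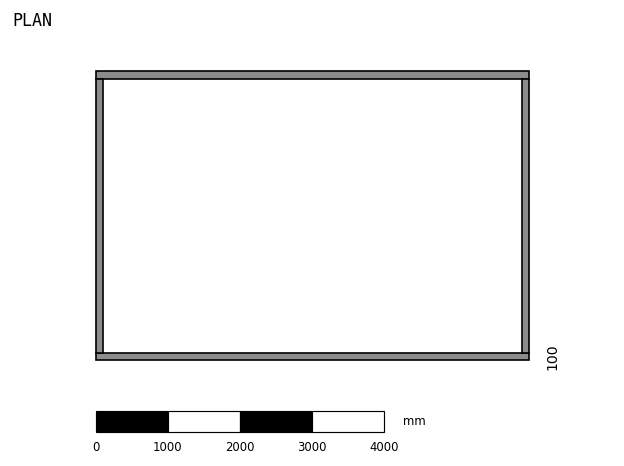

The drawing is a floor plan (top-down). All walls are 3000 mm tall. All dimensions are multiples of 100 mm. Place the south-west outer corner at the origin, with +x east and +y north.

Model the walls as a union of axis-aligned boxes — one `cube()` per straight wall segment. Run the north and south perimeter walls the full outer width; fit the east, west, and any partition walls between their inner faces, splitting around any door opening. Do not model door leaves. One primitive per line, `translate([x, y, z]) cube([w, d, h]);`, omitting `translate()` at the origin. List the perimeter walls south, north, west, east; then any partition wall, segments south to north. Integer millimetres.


cube([6000, 100, 3000]);
translate([0, 3900, 0]) cube([6000, 100, 3000]);
translate([0, 100, 0]) cube([100, 3800, 3000]);
translate([5900, 100, 0]) cube([100, 3800, 3000]);


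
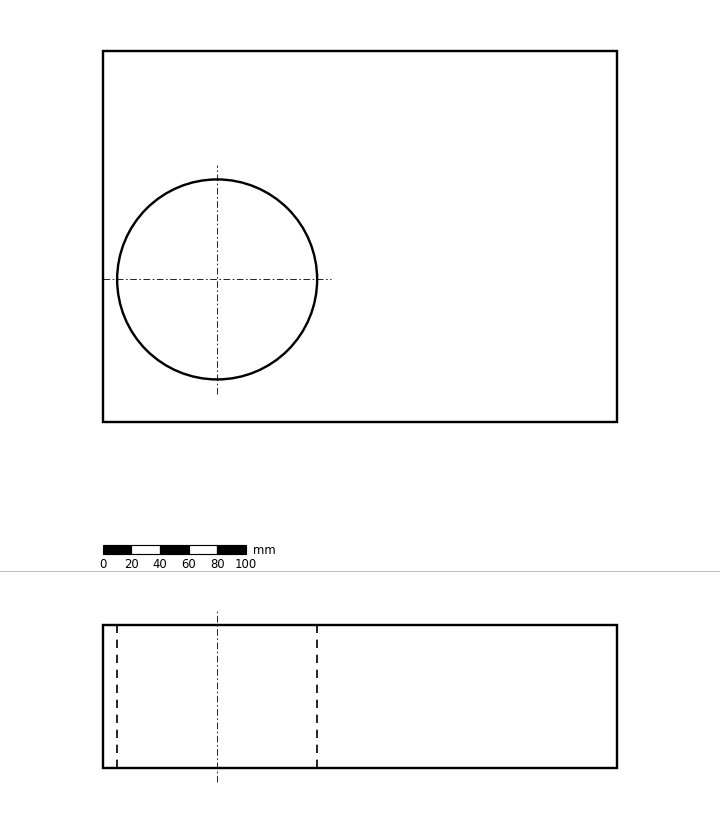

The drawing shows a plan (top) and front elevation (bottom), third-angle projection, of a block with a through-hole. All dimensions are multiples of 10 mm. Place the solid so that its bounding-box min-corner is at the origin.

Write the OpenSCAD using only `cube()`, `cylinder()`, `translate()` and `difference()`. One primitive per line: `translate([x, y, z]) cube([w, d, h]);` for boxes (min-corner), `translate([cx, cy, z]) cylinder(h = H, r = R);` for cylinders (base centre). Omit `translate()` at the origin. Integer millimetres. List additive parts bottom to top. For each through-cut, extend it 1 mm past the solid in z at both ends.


difference() {
  cube([360, 260, 100]);
  translate([80, 100, -1]) cylinder(h = 102, r = 70);
}


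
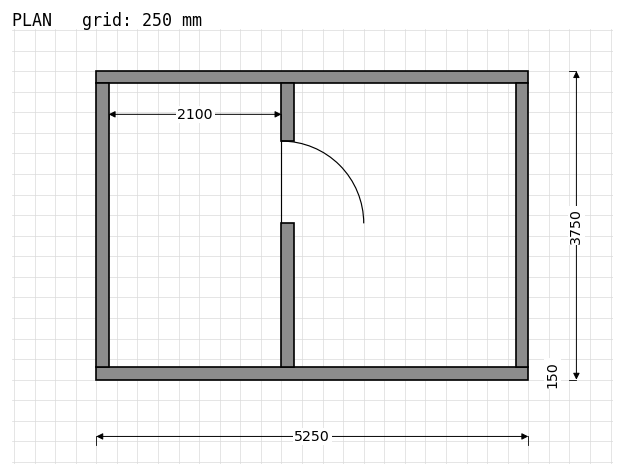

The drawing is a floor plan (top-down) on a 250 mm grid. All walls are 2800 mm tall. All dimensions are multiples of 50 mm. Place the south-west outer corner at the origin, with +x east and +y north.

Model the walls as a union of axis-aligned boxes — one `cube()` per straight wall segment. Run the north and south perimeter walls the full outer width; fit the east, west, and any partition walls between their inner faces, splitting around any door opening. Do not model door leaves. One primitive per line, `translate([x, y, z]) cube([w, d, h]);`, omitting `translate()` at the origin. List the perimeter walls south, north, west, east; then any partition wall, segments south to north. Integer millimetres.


cube([5250, 150, 2800]);
translate([0, 3600, 0]) cube([5250, 150, 2800]);
translate([0, 150, 0]) cube([150, 3450, 2800]);
translate([5100, 150, 0]) cube([150, 3450, 2800]);
translate([2250, 150, 0]) cube([150, 1750, 2800]);
translate([2250, 2900, 0]) cube([150, 700, 2800]);
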